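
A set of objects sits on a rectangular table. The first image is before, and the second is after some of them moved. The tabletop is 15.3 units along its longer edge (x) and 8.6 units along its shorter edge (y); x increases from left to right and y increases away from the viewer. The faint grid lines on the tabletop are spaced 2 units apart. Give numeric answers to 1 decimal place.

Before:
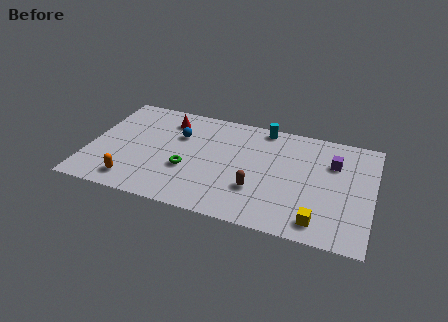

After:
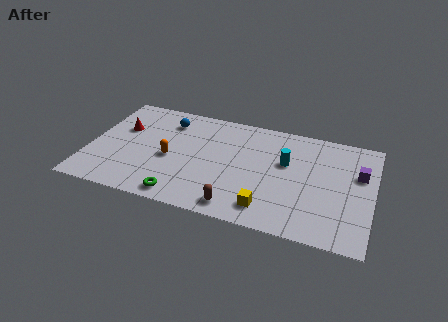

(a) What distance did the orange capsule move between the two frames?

3.0

The orange capsule moved from about (2.6, 1.4) to (4.4, 3.8), a distance of √(1.8² + 2.4²) ≈ 3.0.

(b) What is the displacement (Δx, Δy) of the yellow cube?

(-2.7, 0.2)

The yellow cube started near (12.6, 1.3) and ended near (9.9, 1.5).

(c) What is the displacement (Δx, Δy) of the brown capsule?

(-0.9, -1.6)

The brown capsule started near (9.2, 2.7) and ended near (8.3, 1.1).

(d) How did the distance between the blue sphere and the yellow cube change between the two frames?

-1.2

The distance was about 9.1 in the first image and 7.9 in the second, so they moved 1.2 units closer together.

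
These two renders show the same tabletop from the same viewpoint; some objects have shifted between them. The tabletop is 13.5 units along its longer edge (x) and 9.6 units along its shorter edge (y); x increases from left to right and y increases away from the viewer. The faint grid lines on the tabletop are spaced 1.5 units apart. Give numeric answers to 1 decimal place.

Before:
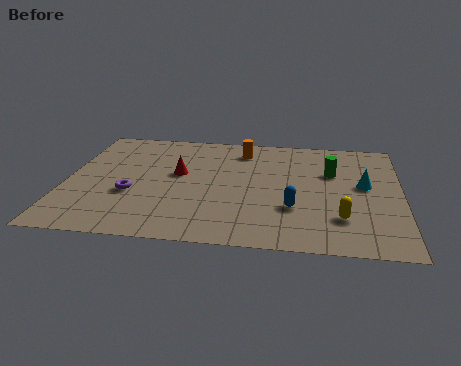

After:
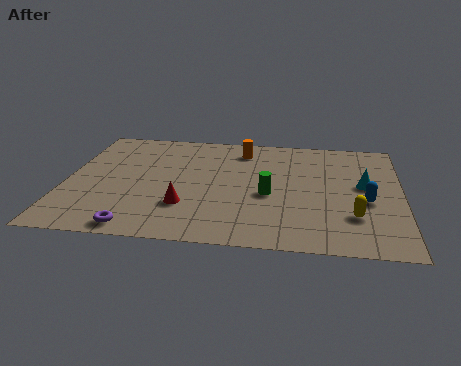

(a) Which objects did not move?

the orange cylinder and the cyan cone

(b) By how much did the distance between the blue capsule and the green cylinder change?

+0.4

The distance was about 3.5 in the first image and 3.9 in the second, so they moved 0.4 units further apart.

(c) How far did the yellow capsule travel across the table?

0.5

From (11.1, 2.5) to (11.6, 2.7), the yellow capsule covered √(0.5² + 0.2²) ≈ 0.5 units.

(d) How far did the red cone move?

2.7

The red cone was near (4.5, 5.5) before and (4.9, 2.8) after, so it travelled √(0.4² + 2.7²) ≈ 2.7 units.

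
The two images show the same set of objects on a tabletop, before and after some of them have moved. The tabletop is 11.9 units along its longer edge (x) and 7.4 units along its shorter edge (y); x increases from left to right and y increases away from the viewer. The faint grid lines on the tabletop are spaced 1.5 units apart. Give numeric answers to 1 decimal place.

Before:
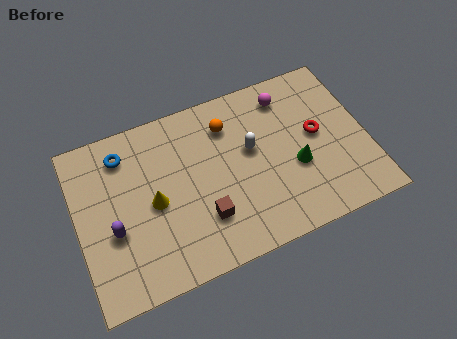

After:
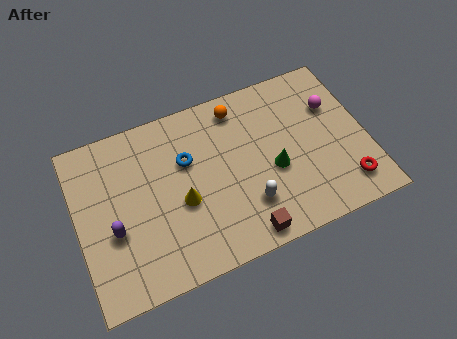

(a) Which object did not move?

the purple capsule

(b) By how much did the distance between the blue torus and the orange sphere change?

-1.6

They were about 4.3 units apart before and 2.7 after — 1.6 units closer together.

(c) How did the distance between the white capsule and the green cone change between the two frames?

-0.6

They were about 2.2 units apart before and 1.6 after — 0.6 units closer together.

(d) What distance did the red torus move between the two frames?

2.8

From (9.9, 4.0) to (10.8, 1.4), the red torus covered √(0.9² + 2.6²) ≈ 2.8 units.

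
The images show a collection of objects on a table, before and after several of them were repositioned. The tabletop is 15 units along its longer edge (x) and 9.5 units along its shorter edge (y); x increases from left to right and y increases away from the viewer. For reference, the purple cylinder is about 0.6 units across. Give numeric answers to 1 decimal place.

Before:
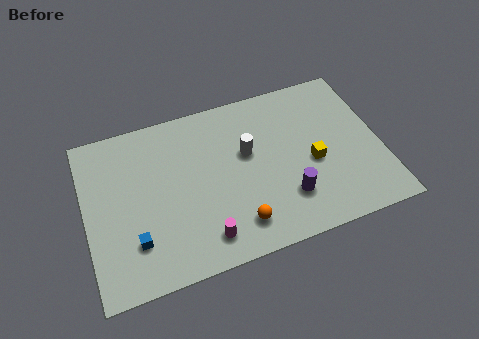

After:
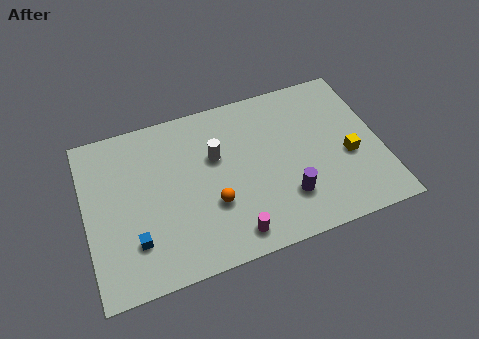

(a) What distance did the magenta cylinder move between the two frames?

1.4

The magenta cylinder was near (5.7, 1.6) before and (7.1, 1.3) after, so it travelled √(1.4² + 0.3²) ≈ 1.4 units.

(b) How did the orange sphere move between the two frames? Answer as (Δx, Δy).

(-1.1, 1.5)

The orange sphere started near (7.4, 1.8) and ended near (6.3, 3.3).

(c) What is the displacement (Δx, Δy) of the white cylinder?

(-1.6, 0.3)

The white cylinder started near (8.3, 5.7) and ended near (6.7, 6.0).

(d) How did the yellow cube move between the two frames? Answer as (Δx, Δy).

(1.8, -0.2)

From the two frames, the yellow cube sits at roughly (11.5, 4.1) before and (13.3, 3.9) after.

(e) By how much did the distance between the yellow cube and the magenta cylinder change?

+0.4

The distance was about 6.3 in the first image and 6.7 in the second, so they moved 0.4 units further apart.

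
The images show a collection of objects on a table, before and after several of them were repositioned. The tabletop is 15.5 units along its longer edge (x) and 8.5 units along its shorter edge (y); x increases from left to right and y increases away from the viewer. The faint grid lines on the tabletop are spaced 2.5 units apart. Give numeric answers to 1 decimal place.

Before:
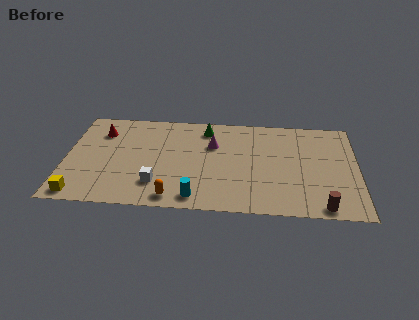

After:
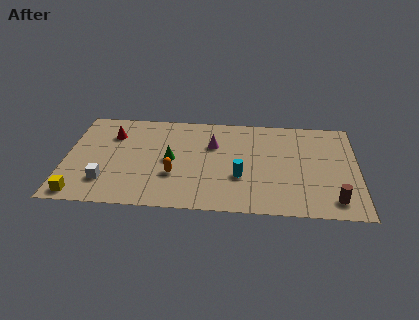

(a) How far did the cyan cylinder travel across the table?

3.0

From (7.0, 1.1) to (9.3, 3.0), the cyan cylinder covered √(2.3² + 1.9²) ≈ 3.0 units.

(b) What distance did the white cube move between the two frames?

2.7

From (4.9, 2.1) to (2.2, 2.1), the white cube covered √(2.7² + 0.0²) ≈ 2.7 units.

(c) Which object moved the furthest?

the green cone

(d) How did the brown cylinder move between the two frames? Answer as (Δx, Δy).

(0.6, 0.6)

From the two frames, the brown cylinder sits at roughly (13.6, 0.8) before and (14.2, 1.4) after.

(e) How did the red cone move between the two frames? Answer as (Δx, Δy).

(0.6, -0.2)

From the two frames, the red cone sits at roughly (1.8, 6.4) before and (2.4, 6.2) after.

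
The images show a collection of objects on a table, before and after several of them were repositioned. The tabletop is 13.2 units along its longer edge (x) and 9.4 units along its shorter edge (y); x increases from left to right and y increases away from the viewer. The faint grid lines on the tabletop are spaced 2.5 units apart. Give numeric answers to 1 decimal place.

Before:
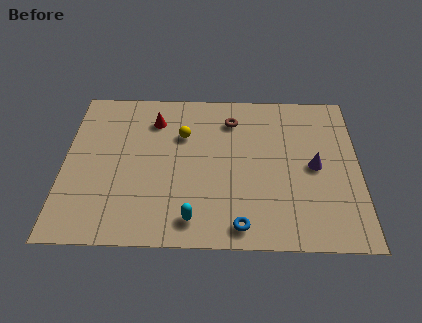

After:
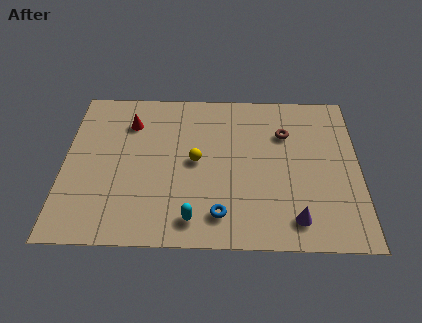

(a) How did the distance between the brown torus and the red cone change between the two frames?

+3.5

The distance was about 3.5 in the first image and 7.0 in the second, so they moved 3.5 units further apart.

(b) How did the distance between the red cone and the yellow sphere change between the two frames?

+2.2

Before: roughly 1.6 units apart; after: 3.8. That's 2.2 units further apart.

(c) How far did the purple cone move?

3.2

From (11.2, 4.6) to (10.3, 1.5), the purple cone covered √(0.9² + 3.1²) ≈ 3.2 units.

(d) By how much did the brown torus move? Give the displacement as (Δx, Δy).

(2.4, -0.8)

From the two frames, the brown torus sits at roughly (7.5, 7.4) before and (9.9, 6.6) after.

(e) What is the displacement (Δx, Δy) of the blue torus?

(-0.9, 0.6)

The blue torus was at about (7.9, 1.1) and moved to about (7.0, 1.7).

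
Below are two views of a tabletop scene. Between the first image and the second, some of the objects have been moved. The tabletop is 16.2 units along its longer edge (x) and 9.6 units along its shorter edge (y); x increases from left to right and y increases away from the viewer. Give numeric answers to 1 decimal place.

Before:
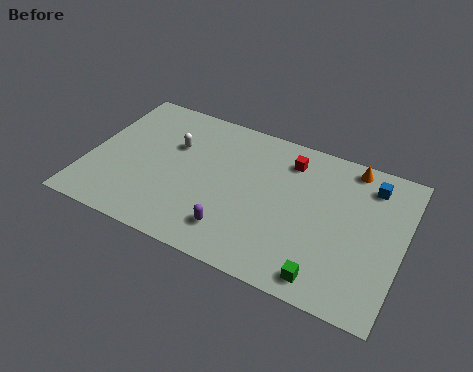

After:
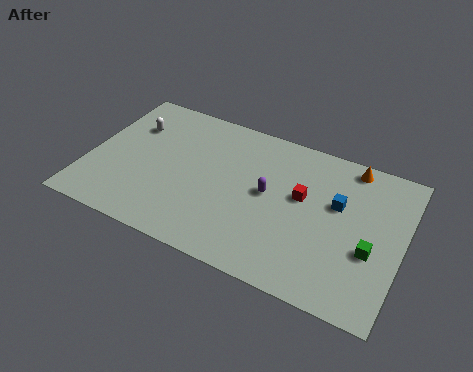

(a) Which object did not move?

the orange cone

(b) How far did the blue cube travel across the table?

2.4

The blue cube was near (14.3, 7.8) before and (12.8, 5.9) after, so it travelled √(1.5² + 1.9²) ≈ 2.4 units.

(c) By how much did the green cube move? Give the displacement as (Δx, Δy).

(2.0, 2.5)

The green cube started near (12.7, 1.2) and ended near (14.7, 3.7).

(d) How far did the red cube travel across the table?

2.3

From (10.1, 7.7) to (11.0, 5.6), the red cube covered √(0.9² + 2.1²) ≈ 2.3 units.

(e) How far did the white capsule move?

2.4

The white capsule was near (4.2, 6.3) before and (1.9, 6.8) after, so it travelled √(2.3² + 0.5²) ≈ 2.4 units.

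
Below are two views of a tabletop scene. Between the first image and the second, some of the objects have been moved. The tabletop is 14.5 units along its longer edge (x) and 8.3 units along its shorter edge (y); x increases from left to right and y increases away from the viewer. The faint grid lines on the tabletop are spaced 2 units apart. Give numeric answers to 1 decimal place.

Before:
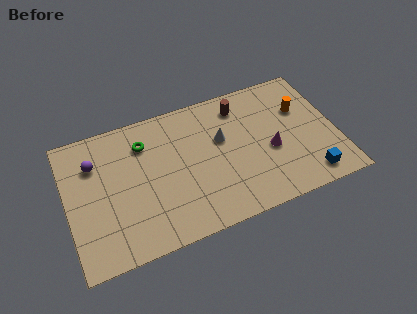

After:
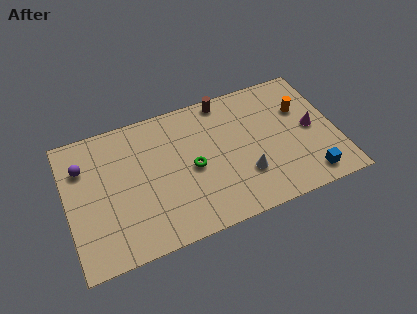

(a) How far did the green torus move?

3.4

The green torus was near (4.3, 6.3) before and (6.7, 3.9) after, so it travelled √(2.4² + 2.4²) ≈ 3.4 units.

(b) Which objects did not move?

the orange cylinder and the blue cube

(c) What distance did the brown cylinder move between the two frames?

1.1

From (9.6, 6.8) to (8.8, 7.5), the brown cylinder covered √(0.8² + 0.7²) ≈ 1.1 units.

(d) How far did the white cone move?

2.8

From (8.4, 5.1) to (9.4, 2.5), the white cone covered √(1.0² + 2.6²) ≈ 2.8 units.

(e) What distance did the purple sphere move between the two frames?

0.6

The purple sphere was near (1.6, 6.0) before and (1.0, 6.0) after, so it travelled √(0.6² + 0.0²) ≈ 0.6 units.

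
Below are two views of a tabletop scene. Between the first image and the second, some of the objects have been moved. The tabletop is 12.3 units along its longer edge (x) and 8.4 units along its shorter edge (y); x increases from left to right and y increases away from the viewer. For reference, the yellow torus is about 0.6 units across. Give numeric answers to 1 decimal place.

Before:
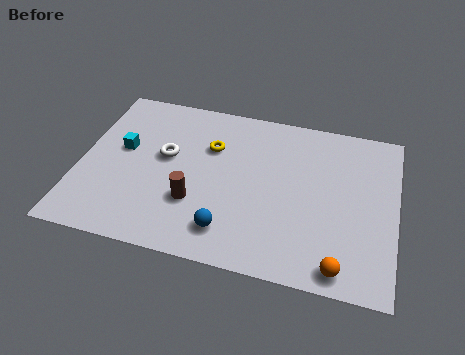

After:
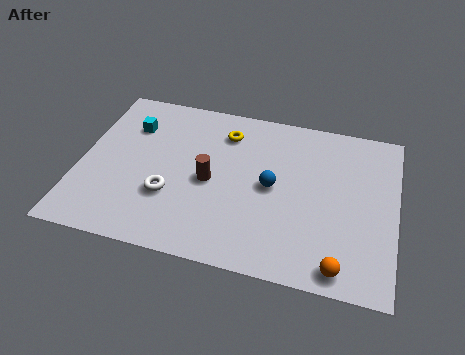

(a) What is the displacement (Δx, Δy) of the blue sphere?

(1.5, 2.6)

The blue sphere was at about (6.0, 1.6) and moved to about (7.5, 4.2).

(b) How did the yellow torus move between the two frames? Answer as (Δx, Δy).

(0.5, 0.9)

The yellow torus started near (5.0, 5.7) and ended near (5.5, 6.6).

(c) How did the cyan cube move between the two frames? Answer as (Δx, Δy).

(0.2, 1.3)

The cyan cube was at about (1.6, 4.8) and moved to about (1.8, 6.1).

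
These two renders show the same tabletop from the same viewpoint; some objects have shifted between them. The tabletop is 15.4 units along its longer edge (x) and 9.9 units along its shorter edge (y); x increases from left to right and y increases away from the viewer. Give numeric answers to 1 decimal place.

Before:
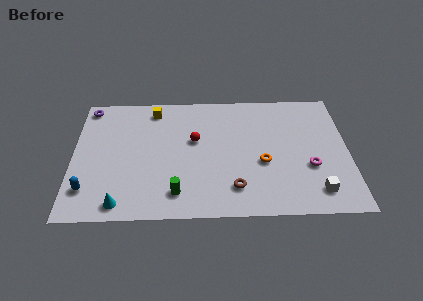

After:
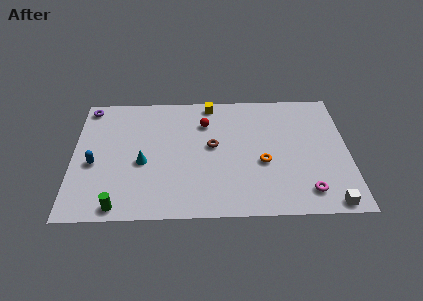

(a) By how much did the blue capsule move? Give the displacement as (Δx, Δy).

(0.3, 2.0)

The blue capsule started near (0.9, 2.2) and ended near (1.2, 4.2).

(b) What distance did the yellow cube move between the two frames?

3.2

From (4.5, 8.5) to (7.7, 8.9), the yellow cube covered √(3.2² + 0.4²) ≈ 3.2 units.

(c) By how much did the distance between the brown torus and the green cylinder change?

+3.7

The distance was about 3.2 in the first image and 6.9 in the second, so they moved 3.7 units further apart.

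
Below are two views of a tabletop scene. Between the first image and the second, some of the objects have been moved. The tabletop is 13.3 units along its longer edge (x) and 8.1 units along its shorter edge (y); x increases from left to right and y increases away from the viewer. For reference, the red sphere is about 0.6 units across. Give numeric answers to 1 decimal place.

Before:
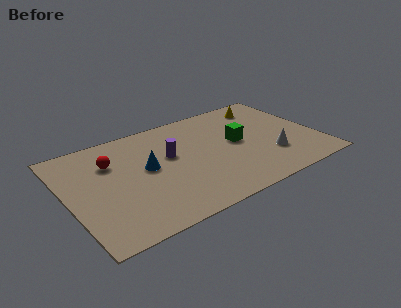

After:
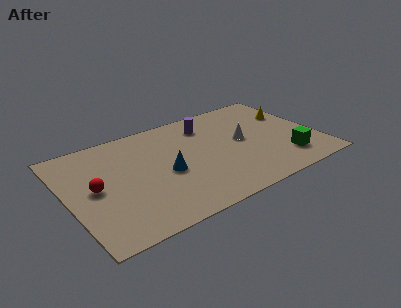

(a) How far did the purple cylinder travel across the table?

2.8

The purple cylinder moved from about (5.5, 4.8) to (7.8, 6.4), a distance of √(2.3² + 1.6²) ≈ 2.8.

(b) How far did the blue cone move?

1.2

From (4.2, 4.4) to (5.1, 3.6), the blue cone covered √(0.9² + 0.8²) ≈ 1.2 units.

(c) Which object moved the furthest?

the green cube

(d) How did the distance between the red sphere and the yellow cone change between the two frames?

+2.3

Before: roughly 8.7 units apart; after: 11.0. That's 2.3 units further apart.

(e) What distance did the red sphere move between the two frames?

1.9

The red sphere moved from about (2.5, 5.7) to (1.4, 4.1), a distance of √(1.1² + 1.6²) ≈ 1.9.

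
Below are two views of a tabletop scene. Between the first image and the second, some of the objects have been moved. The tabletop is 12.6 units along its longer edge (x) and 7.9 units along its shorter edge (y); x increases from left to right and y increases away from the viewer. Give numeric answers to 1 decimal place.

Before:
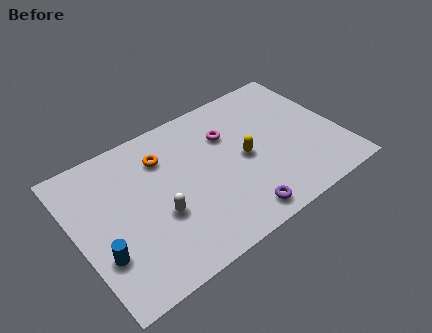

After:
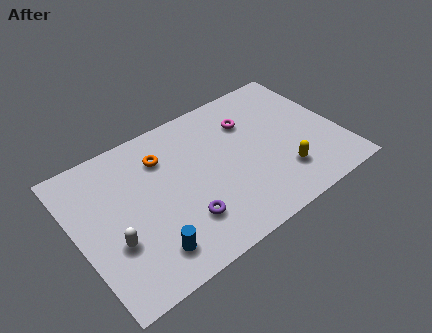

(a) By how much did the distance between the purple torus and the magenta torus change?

+0.8

The distance was about 4.5 in the first image and 5.3 in the second, so they moved 0.8 units further apart.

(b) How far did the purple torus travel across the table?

2.6

From (7.1, 1.0) to (4.7, 2.1), the purple torus covered √(2.4² + 1.1²) ≈ 2.6 units.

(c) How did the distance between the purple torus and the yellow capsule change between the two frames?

+1.9

Before: roughly 2.9 units apart; after: 4.8. That's 1.9 units further apart.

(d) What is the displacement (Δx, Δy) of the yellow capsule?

(1.5, -1.8)

From the two frames, the yellow capsule sits at roughly (8.0, 3.8) before and (9.5, 2.0) after.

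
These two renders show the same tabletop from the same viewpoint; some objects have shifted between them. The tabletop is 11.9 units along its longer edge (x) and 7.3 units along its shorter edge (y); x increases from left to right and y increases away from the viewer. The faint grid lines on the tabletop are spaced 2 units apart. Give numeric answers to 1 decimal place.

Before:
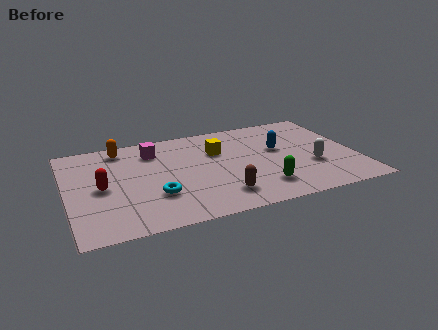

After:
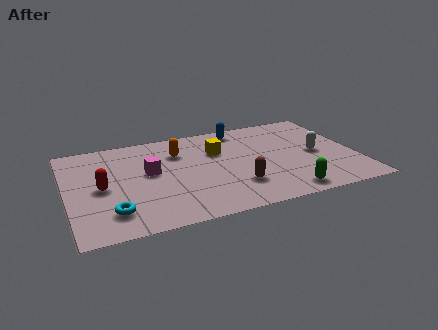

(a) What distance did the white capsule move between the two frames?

0.9

The white capsule moved from about (10.0, 2.6) to (10.3, 3.5), a distance of √(0.3² + 0.9²) ≈ 0.9.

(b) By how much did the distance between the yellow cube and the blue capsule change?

-0.7

Before: roughly 2.6 units apart; after: 1.9. That's 0.7 units closer together.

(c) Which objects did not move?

the red capsule and the yellow cube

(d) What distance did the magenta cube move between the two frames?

1.6

From (3.7, 5.7) to (3.4, 4.1), the magenta cube covered √(0.3² + 1.6²) ≈ 1.6 units.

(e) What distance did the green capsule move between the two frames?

1.1

The green capsule was near (7.8, 1.6) before and (8.7, 0.9) after, so it travelled √(0.9² + 0.7²) ≈ 1.1 units.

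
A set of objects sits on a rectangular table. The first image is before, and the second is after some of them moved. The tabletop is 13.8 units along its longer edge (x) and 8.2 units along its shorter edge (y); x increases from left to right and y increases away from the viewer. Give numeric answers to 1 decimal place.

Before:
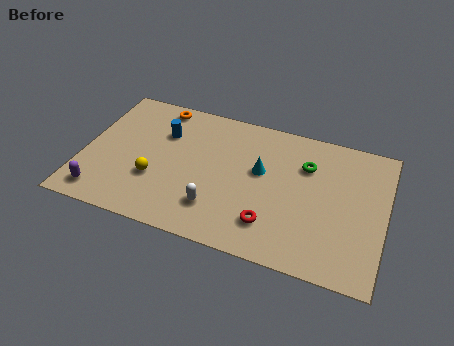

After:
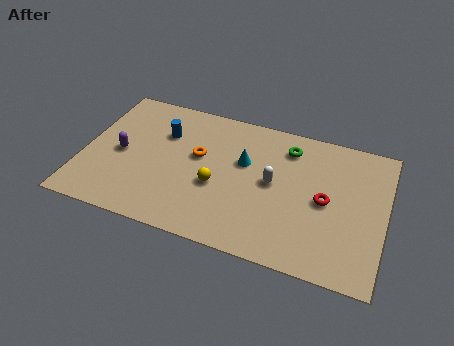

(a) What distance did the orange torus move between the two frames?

3.3

The orange torus moved from about (3.1, 7.3) to (5.2, 4.8), a distance of √(2.1² + 2.5²) ≈ 3.3.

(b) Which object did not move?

the blue cylinder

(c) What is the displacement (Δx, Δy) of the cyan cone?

(-0.8, 0.3)

From the two frames, the cyan cone sits at roughly (8.1, 4.8) before and (7.3, 5.1) after.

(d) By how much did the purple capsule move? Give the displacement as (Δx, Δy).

(0.6, 2.7)

The purple capsule started near (1.1, 1.2) and ended near (1.7, 3.9).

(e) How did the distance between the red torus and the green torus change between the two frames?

-0.9

The distance was about 4.1 in the first image and 3.2 in the second, so they moved 0.9 units closer together.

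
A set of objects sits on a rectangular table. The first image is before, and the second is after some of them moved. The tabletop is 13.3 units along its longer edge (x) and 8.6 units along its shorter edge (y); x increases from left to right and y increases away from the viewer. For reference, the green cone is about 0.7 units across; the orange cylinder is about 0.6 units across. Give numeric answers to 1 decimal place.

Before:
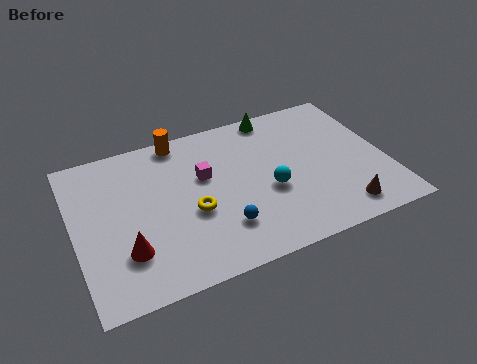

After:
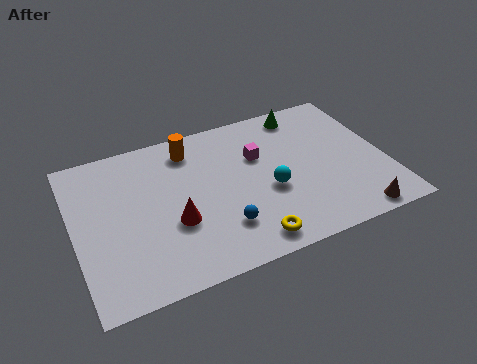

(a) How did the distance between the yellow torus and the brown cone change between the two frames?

-2.0

They were about 6.5 units apart before and 4.5 after — 2.0 units closer together.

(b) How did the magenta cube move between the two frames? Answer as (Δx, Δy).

(2.4, 0.3)

The magenta cube started near (5.6, 5.3) and ended near (8.0, 5.6).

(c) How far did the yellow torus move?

3.2

The yellow torus moved from about (4.9, 3.5) to (7.0, 1.1), a distance of √(2.1² + 2.4²) ≈ 3.2.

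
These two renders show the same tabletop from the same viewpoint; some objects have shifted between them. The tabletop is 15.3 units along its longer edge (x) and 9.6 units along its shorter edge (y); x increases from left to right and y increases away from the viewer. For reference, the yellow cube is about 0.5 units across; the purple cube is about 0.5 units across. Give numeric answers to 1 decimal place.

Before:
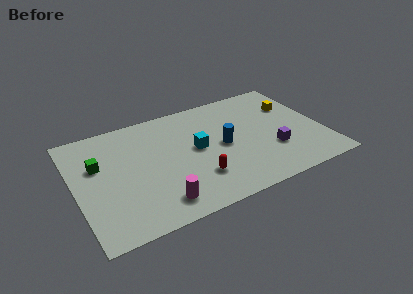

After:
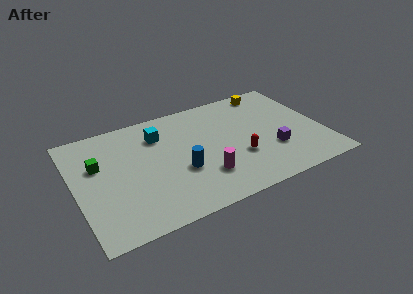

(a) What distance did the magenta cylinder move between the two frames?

3.1

The magenta cylinder moved from about (4.7, 1.6) to (7.6, 2.6), a distance of √(2.9² + 1.0²) ≈ 3.1.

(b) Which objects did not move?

the purple cube and the green cube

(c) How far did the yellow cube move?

2.2

From (13.8, 6.6) to (12.6, 8.5), the yellow cube covered √(1.2² + 1.9²) ≈ 2.2 units.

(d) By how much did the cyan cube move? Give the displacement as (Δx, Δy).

(-2.1, 2.1)

The cyan cube started near (7.5, 5.1) and ended near (5.4, 7.2).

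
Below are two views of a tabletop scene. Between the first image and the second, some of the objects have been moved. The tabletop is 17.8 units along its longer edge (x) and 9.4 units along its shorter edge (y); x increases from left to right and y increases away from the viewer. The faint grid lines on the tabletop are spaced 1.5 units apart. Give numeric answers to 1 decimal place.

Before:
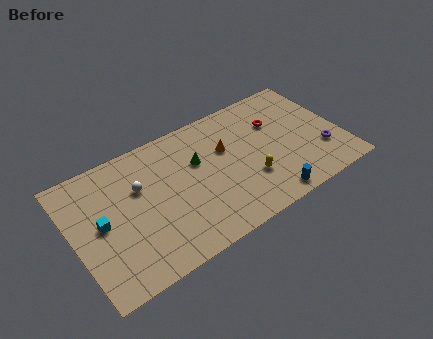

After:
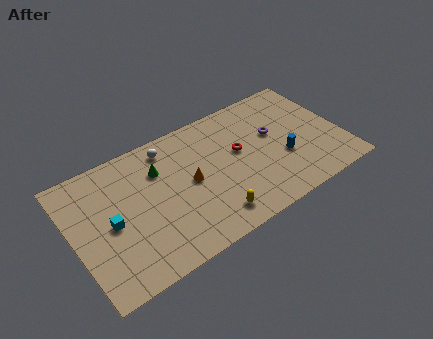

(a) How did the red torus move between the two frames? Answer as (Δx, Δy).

(-2.7, -1.0)

The red torus started near (13.8, 6.4) and ended near (11.1, 5.4).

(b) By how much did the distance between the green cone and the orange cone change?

+0.7

The distance was about 1.9 in the first image and 2.6 in the second, so they moved 0.7 units further apart.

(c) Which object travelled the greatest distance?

the purple torus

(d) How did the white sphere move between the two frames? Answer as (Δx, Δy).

(2.2, 1.9)

The white sphere started near (4.5, 6.1) and ended near (6.7, 8.0).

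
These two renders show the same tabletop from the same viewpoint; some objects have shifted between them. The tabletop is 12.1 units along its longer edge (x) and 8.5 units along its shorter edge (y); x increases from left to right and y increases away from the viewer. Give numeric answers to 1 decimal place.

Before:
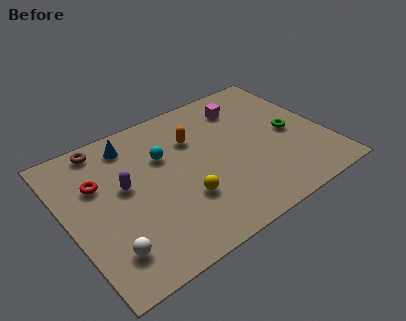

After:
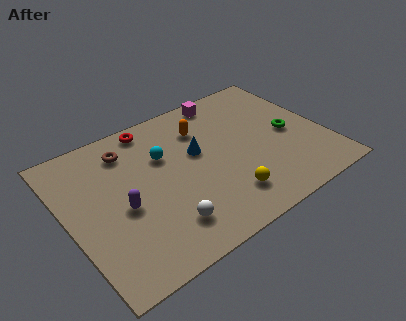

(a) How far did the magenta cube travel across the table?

1.1

The magenta cube moved from about (8.8, 6.7) to (8.1, 7.6), a distance of √(0.7² + 0.9²) ≈ 1.1.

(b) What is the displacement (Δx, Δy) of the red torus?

(2.9, 2.0)

The red torus started near (1.6, 5.6) and ended near (4.5, 7.6).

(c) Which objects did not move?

the green torus and the cyan sphere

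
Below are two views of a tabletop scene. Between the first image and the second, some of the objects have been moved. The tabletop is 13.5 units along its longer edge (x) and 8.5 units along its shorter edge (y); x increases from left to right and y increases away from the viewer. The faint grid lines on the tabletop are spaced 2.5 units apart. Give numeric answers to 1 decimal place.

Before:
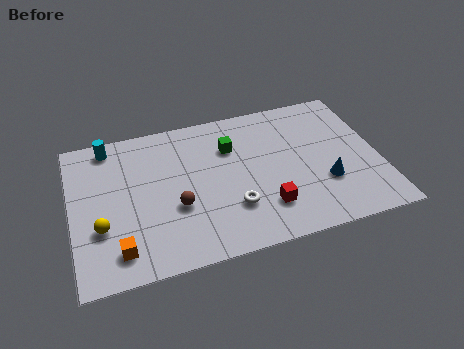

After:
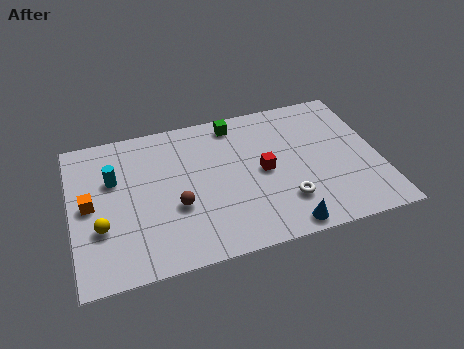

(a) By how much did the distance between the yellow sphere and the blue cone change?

-1.7

Before: roughly 9.8 units apart; after: 8.1. That's 1.7 units closer together.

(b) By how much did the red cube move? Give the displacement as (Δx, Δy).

(0.1, 2.1)

From the two frames, the red cube sits at roughly (8.3, 2.1) before and (8.4, 4.2) after.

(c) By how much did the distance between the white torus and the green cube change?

+2.0

The distance was about 3.5 in the first image and 5.5 in the second, so they moved 2.0 units further apart.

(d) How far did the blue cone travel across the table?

2.8

From (11.0, 2.8) to (9.0, 0.8), the blue cone covered √(2.0² + 2.0²) ≈ 2.8 units.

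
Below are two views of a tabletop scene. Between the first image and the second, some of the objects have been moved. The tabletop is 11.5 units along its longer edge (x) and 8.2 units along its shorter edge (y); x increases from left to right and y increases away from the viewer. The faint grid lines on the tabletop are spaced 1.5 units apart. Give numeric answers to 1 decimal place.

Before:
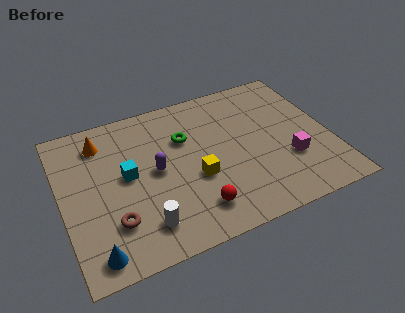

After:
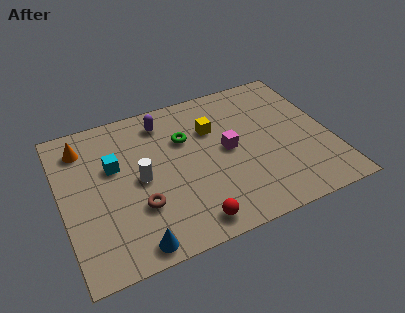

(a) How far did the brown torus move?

1.2

The brown torus moved from about (2.0, 2.2) to (3.1, 2.6), a distance of √(1.1² + 0.4²) ≈ 1.2.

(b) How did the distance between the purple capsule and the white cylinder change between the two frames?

+0.4

The distance was about 2.7 in the first image and 3.1 in the second, so they moved 0.4 units further apart.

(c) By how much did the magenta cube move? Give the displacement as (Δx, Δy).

(-2.5, 1.5)

From the two frames, the magenta cube sits at roughly (9.6, 2.7) before and (7.1, 4.2) after.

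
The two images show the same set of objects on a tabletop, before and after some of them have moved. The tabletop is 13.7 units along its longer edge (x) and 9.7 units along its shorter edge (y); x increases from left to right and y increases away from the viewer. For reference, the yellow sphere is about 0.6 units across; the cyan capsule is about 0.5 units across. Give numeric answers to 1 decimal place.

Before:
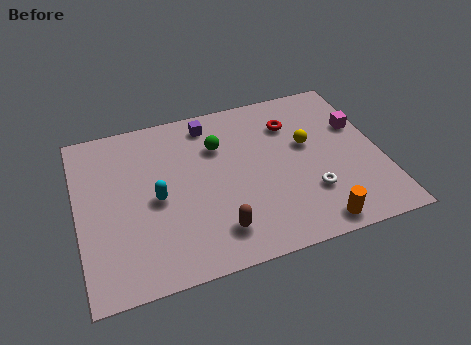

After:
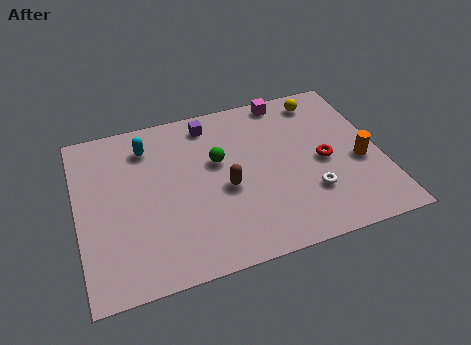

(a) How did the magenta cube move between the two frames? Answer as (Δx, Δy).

(-3.1, 2.6)

The magenta cube was at about (12.9, 6.2) and moved to about (9.8, 8.8).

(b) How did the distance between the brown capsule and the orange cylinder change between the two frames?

+1.7

They were about 4.4 units apart before and 6.1 after — 1.7 units further apart.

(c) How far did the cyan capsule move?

3.2

The cyan capsule moved from about (3.5, 4.5) to (3.3, 7.7), a distance of √(0.2² + 3.2²) ≈ 3.2.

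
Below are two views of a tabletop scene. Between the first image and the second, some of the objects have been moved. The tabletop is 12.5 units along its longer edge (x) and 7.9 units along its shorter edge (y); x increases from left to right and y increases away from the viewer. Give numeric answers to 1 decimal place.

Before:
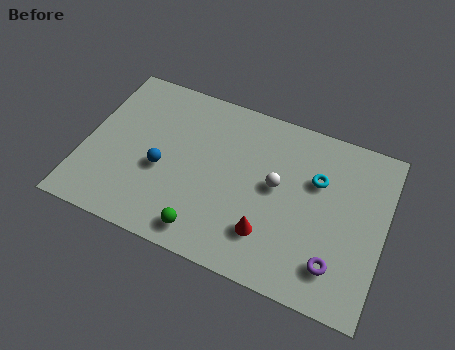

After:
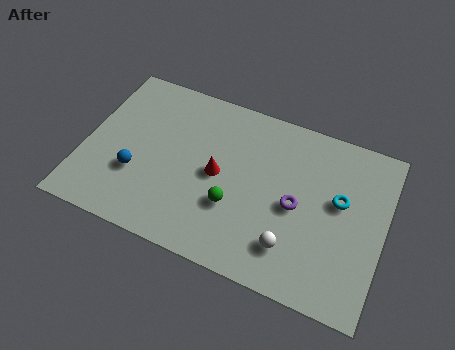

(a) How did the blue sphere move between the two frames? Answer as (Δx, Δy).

(-1.0, -0.6)

The blue sphere started near (3.3, 3.3) and ended near (2.3, 2.7).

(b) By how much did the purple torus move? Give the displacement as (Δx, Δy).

(-1.8, 2.0)

The purple torus started near (10.7, 1.7) and ended near (8.9, 3.7).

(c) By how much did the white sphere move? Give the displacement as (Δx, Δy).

(0.9, -2.5)

The white sphere was at about (8.0, 4.3) and moved to about (8.9, 1.8).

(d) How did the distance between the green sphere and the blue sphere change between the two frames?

+1.1

Before: roughly 3.0 units apart; after: 4.1. That's 1.1 units further apart.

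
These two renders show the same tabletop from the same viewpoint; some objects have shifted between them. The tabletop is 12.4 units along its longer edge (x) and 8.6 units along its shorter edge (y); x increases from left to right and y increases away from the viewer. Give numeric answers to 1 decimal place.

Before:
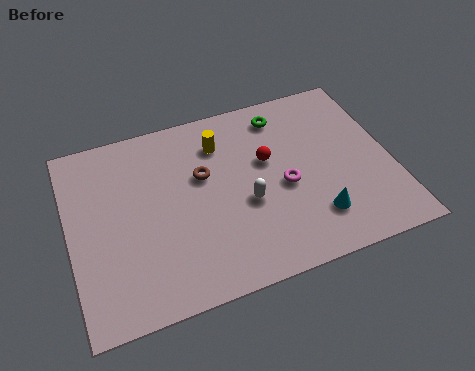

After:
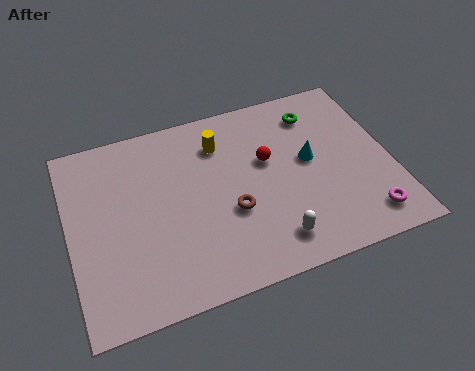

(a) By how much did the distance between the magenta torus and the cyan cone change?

+1.7

Before: roughly 2.1 units apart; after: 3.8. That's 1.7 units further apart.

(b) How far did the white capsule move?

2.2

The white capsule moved from about (6.7, 3.5) to (7.5, 1.5), a distance of √(0.8² + 2.0²) ≈ 2.2.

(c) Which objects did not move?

the yellow cylinder and the red sphere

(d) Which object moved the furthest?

the magenta torus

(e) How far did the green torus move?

1.3

The green torus was near (8.5, 7.2) before and (9.8, 6.9) after, so it travelled √(1.3² + 0.3²) ≈ 1.3 units.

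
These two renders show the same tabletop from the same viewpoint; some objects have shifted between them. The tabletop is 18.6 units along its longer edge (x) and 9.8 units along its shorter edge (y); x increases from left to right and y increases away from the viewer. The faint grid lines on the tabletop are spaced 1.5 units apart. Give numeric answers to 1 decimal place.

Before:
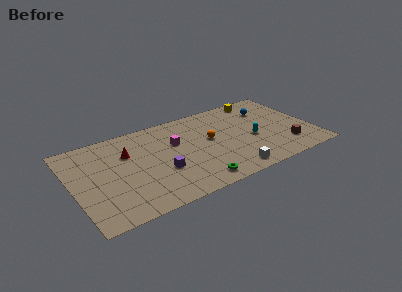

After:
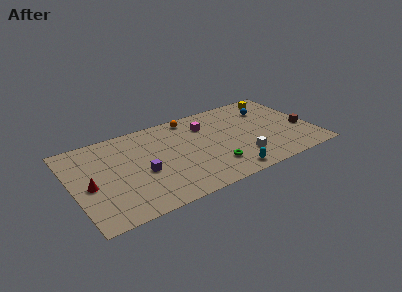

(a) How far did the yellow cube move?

1.4

From (15.2, 8.7) to (16.6, 8.4), the yellow cube covered √(1.4² + 0.3²) ≈ 1.4 units.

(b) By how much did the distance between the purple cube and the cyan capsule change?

-0.4

The distance was about 7.3 in the first image and 6.9 in the second, so they moved 0.4 units closer together.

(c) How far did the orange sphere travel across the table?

3.4

The orange sphere moved from about (10.7, 5.5) to (9.6, 8.7), a distance of √(1.1² + 3.2²) ≈ 3.4.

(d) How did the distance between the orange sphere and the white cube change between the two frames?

+2.6

They were about 4.4 units apart before and 7.0 after — 2.6 units further apart.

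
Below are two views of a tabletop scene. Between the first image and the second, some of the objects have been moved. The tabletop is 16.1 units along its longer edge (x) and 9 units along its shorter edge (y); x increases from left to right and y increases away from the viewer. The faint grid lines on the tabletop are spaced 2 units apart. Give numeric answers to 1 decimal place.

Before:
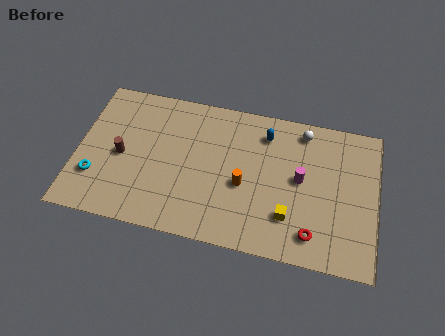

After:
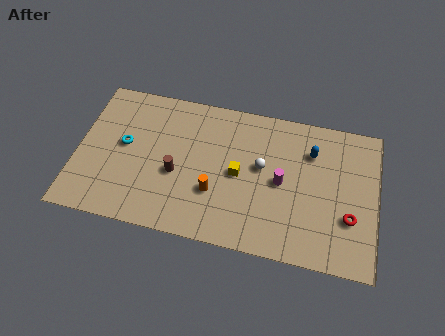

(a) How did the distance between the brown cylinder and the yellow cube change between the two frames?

-5.9

The distance was about 9.3 in the first image and 3.4 in the second, so they moved 5.9 units closer together.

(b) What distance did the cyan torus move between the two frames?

2.7

From (1.1, 2.6) to (2.5, 4.9), the cyan torus covered √(1.4² + 2.3²) ≈ 2.7 units.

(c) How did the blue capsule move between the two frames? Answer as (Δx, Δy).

(2.5, -0.6)

From the two frames, the blue capsule sits at roughly (10.0, 7.2) before and (12.5, 6.6) after.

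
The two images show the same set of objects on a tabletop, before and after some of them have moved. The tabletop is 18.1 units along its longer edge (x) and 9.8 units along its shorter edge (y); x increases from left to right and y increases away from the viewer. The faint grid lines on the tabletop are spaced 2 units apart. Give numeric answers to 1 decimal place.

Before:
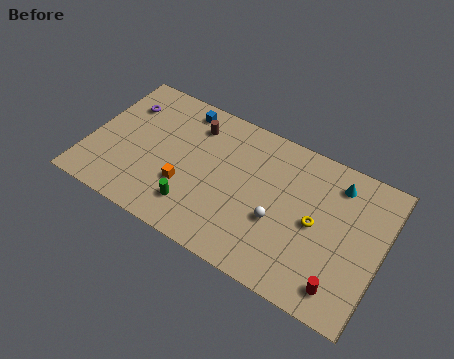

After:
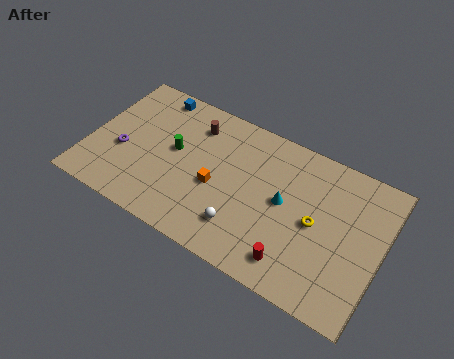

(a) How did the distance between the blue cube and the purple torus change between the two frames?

+1.2

The distance was about 3.7 in the first image and 4.9 in the second, so they moved 1.2 units further apart.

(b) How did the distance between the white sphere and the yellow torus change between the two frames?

+2.5

Before: roughly 2.4 units apart; after: 4.9. That's 2.5 units further apart.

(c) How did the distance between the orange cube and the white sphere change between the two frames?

-3.0

Before: roughly 5.7 units apart; after: 2.7. That's 3.0 units closer together.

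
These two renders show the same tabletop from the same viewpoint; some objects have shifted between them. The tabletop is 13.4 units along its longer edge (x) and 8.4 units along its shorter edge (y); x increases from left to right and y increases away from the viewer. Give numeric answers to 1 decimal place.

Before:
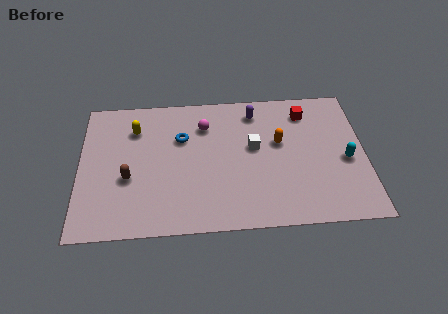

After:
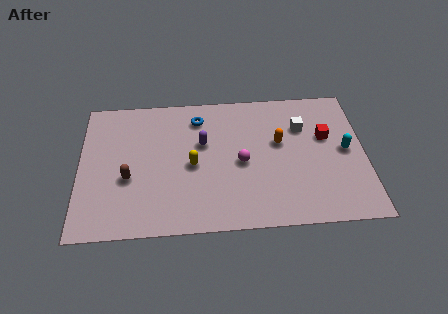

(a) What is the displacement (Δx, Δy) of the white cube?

(2.3, 1.1)

The white cube was at about (8.2, 4.8) and moved to about (10.5, 5.9).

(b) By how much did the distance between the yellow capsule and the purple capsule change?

-4.3

They were about 5.7 units apart before and 1.4 after — 4.3 units closer together.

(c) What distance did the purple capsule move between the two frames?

3.1

The purple capsule was near (8.3, 7.0) before and (5.8, 5.2) after, so it travelled √(2.5² + 1.8²) ≈ 3.1 units.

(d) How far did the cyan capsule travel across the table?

0.6

From (12.5, 3.7) to (12.5, 4.3), the cyan capsule covered √(0.0² + 0.6²) ≈ 0.6 units.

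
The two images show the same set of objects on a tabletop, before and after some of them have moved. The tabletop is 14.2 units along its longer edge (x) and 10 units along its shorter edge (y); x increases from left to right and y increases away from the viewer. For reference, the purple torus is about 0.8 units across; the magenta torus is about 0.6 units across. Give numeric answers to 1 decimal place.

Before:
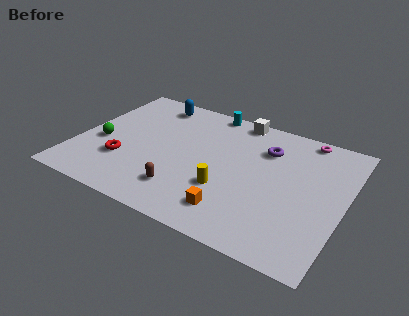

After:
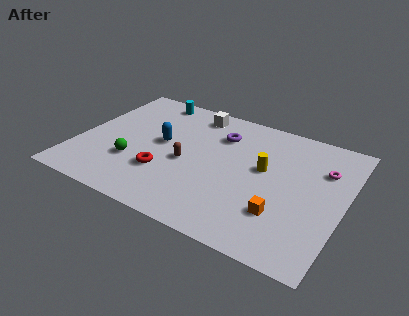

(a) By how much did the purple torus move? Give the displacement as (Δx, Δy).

(-2.5, 0.1)

The purple torus started near (9.8, 7.3) and ended near (7.3, 7.4).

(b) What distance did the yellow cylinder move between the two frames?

2.9

The yellow cylinder was near (8.2, 3.3) before and (9.9, 5.7) after, so it travelled √(1.7² + 2.4²) ≈ 2.9 units.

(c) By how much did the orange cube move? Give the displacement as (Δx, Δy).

(2.4, 0.9)

The orange cube was at about (8.8, 1.9) and moved to about (11.2, 2.8).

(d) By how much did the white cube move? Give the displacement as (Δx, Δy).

(-2.3, -0.5)

From the two frames, the white cube sits at roughly (8.0, 9.1) before and (5.7, 8.6) after.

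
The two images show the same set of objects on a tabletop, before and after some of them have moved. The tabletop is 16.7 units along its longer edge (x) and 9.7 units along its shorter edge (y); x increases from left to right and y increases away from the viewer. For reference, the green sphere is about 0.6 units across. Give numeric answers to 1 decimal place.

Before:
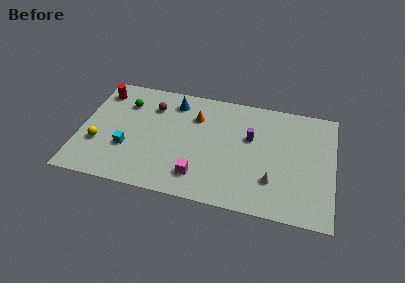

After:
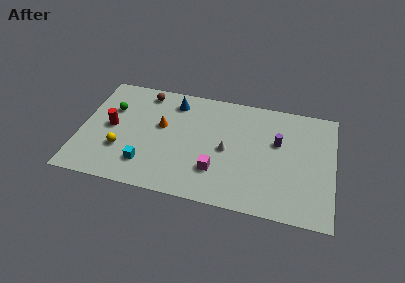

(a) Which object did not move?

the blue cone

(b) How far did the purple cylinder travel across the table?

1.8

The purple cylinder was near (11.2, 6.0) before and (13.0, 6.0) after, so it travelled √(1.8² + 0.0²) ≈ 1.8 units.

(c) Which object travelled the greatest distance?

the white cone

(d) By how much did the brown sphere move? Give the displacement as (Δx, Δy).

(-0.6, 1.1)

The brown sphere was at about (4.6, 7.3) and moved to about (4.0, 8.4).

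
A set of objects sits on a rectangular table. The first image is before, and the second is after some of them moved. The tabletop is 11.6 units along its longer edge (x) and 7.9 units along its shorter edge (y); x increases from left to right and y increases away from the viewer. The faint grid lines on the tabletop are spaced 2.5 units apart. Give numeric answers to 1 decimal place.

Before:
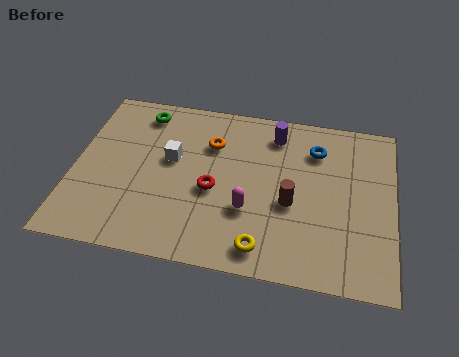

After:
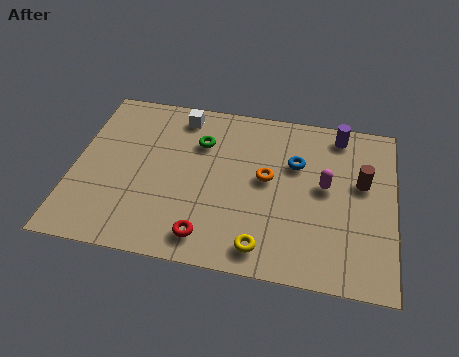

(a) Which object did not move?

the yellow torus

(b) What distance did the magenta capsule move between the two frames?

3.1

The magenta capsule was near (6.4, 2.7) before and (9.1, 4.3) after, so it travelled √(2.7² + 1.6²) ≈ 3.1 units.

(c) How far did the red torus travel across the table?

2.2

From (5.1, 3.4) to (5.0, 1.2), the red torus covered √(0.1² + 2.2²) ≈ 2.2 units.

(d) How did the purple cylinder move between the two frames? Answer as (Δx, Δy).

(2.3, 0.4)

The purple cylinder was at about (7.2, 6.5) and moved to about (9.5, 6.9).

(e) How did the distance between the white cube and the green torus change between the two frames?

-1.0

The distance was about 2.4 in the first image and 1.4 in the second, so they moved 1.0 units closer together.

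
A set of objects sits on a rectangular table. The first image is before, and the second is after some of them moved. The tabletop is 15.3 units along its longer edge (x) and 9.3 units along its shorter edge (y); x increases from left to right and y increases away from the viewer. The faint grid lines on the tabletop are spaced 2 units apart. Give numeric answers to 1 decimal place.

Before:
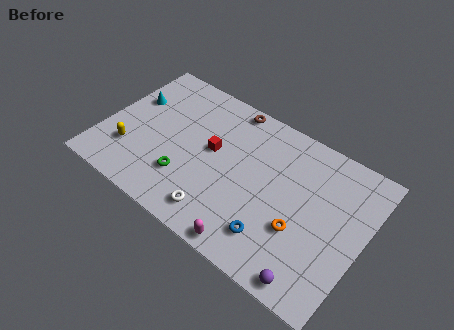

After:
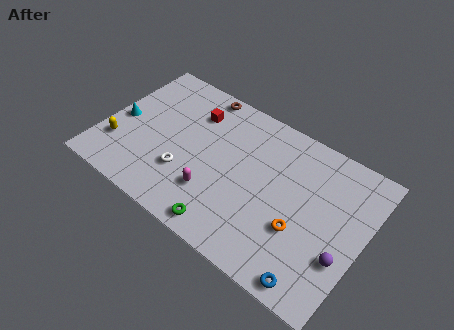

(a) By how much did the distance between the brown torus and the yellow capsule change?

-0.7

They were about 7.7 units apart before and 7.0 after — 0.7 units closer together.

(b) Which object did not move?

the orange torus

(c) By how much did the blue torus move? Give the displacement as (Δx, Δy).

(2.6, -1.1)

The blue torus started near (10.6, 2.0) and ended near (13.2, 0.9).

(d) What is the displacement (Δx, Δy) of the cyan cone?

(-0.3, -1.7)

From the two frames, the cyan cone sits at roughly (1.2, 6.0) before and (0.9, 4.3) after.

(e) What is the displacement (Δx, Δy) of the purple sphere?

(1.3, 2.2)

The purple sphere started near (13.1, 0.9) and ended near (14.4, 3.1).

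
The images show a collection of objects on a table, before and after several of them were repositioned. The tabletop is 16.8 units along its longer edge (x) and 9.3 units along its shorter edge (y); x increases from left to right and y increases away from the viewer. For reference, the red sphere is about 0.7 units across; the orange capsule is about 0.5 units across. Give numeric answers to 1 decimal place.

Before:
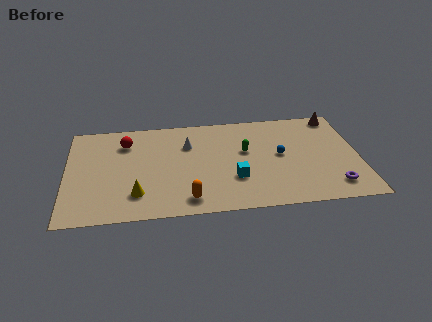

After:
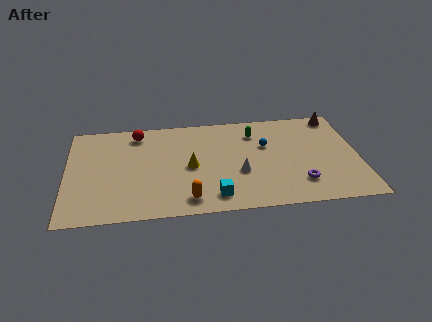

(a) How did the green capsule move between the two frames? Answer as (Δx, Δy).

(0.6, 1.7)

The green capsule was at about (10.3, 5.5) and moved to about (10.9, 7.2).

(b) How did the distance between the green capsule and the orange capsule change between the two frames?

+1.7

Before: roughly 5.3 units apart; after: 7.0. That's 1.7 units further apart.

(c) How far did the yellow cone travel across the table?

3.8

The yellow cone moved from about (4.0, 2.2) to (7.1, 4.4), a distance of √(3.1² + 2.2²) ≈ 3.8.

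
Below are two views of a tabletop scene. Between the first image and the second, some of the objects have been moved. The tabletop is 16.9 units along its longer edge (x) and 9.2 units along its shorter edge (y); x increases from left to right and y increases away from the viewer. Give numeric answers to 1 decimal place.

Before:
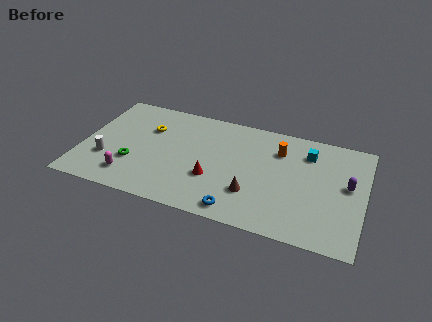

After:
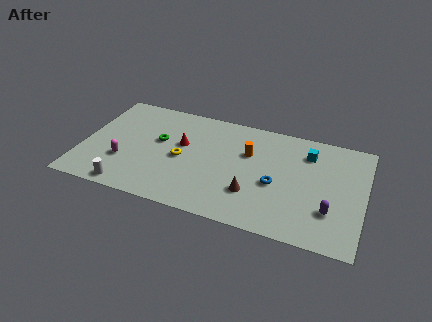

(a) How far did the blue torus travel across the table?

3.4

The blue torus moved from about (9.7, 1.1) to (11.7, 3.9), a distance of √(2.0² + 2.8²) ≈ 3.4.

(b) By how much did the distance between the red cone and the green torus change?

-3.4

The distance was about 4.8 in the first image and 1.4 in the second, so they moved 3.4 units closer together.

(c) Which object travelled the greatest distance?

the blue torus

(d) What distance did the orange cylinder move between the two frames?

2.0

The orange cylinder was near (11.7, 6.8) before and (9.9, 6.0) after, so it travelled √(1.8² + 0.8²) ≈ 2.0 units.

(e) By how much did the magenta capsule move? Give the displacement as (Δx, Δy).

(-0.5, 1.2)

The magenta capsule started near (3.1, 1.8) and ended near (2.6, 3.0).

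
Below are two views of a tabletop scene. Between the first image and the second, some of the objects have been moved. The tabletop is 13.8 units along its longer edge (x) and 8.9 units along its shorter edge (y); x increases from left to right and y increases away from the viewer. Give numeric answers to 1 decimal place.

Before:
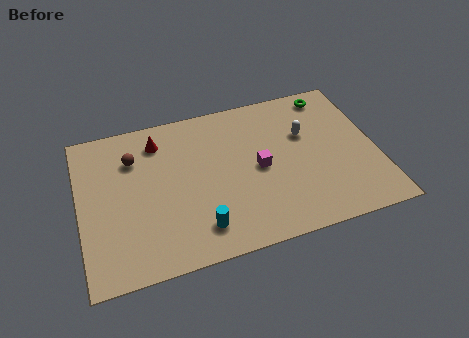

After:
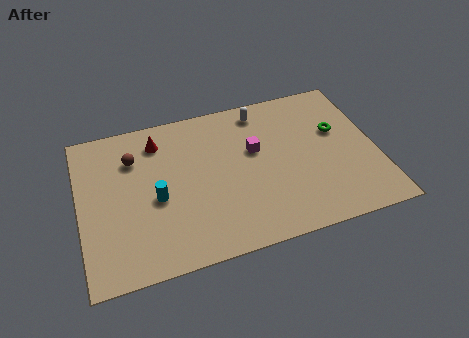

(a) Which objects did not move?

the red cone and the brown sphere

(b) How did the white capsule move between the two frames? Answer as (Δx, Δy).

(-1.9, 2.0)

From the two frames, the white capsule sits at roughly (10.6, 5.7) before and (8.7, 7.7) after.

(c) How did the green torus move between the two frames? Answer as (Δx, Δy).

(0.1, -2.3)

The green torus started near (12.0, 7.8) and ended near (12.1, 5.5).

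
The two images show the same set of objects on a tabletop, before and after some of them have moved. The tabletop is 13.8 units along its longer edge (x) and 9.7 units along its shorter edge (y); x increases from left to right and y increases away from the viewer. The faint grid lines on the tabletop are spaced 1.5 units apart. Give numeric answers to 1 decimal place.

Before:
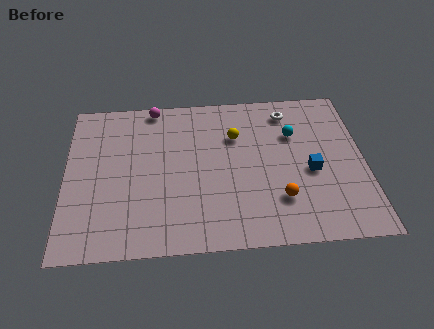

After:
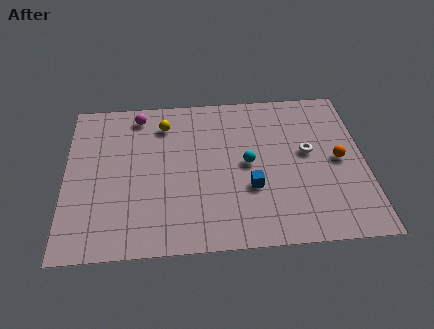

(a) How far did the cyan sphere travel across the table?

2.8

From (10.6, 6.6) to (8.4, 4.9), the cyan sphere covered √(2.2² + 1.7²) ≈ 2.8 units.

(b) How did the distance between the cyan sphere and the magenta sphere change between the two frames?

-0.8

The distance was about 6.9 in the first image and 6.1 in the second, so they moved 0.8 units closer together.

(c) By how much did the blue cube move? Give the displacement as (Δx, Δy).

(-2.8, -0.8)

From the two frames, the blue cube sits at roughly (11.3, 4.2) before and (8.5, 3.4) after.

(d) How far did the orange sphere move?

3.6

The orange sphere moved from about (9.8, 2.6) to (12.6, 4.8), a distance of √(2.8² + 2.2²) ≈ 3.6.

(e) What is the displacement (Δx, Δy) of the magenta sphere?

(-0.7, -0.5)

The magenta sphere started near (4.1, 8.9) and ended near (3.4, 8.4).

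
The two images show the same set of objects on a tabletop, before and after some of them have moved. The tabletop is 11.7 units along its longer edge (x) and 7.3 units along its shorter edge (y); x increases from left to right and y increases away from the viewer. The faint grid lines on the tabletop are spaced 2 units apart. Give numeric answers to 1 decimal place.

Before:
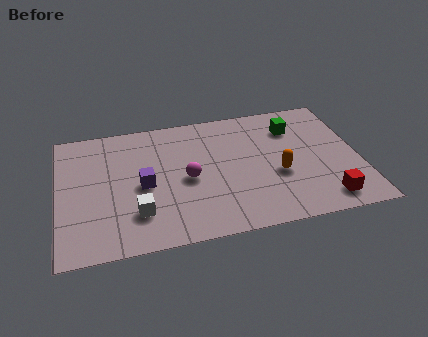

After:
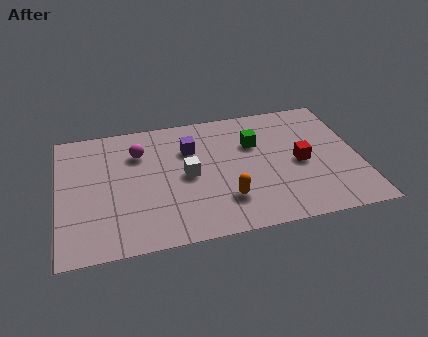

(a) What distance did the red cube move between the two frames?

2.4

From (10.2, 1.1) to (9.4, 3.4), the red cube covered √(0.8² + 2.3²) ≈ 2.4 units.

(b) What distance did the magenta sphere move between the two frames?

2.6

The magenta sphere moved from about (5.0, 3.4) to (3.2, 5.3), a distance of √(1.8² + 1.9²) ≈ 2.6.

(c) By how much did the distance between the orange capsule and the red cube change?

+0.9

The distance was about 2.5 in the first image and 3.4 in the second, so they moved 0.9 units further apart.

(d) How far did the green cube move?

1.7

From (9.3, 5.5) to (7.7, 4.9), the green cube covered √(1.6² + 0.6²) ≈ 1.7 units.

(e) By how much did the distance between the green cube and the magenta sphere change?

-0.3

They were about 4.8 units apart before and 4.5 after — 0.3 units closer together.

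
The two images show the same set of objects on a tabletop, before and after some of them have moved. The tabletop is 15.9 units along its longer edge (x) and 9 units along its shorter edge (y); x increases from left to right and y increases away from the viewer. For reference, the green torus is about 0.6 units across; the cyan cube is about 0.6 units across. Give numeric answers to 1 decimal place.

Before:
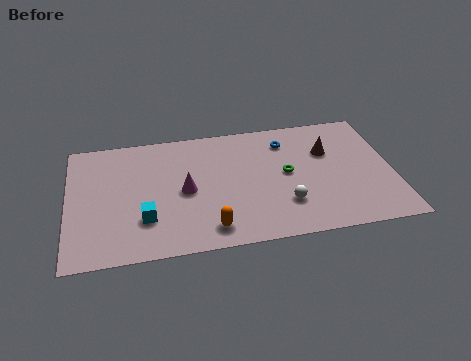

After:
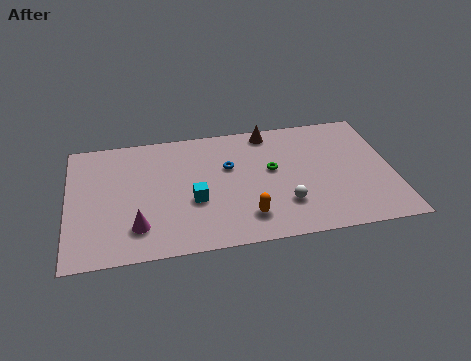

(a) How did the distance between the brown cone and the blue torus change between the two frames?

+0.8

Before: roughly 2.3 units apart; after: 3.1. That's 0.8 units further apart.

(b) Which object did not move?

the white sphere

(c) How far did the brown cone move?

3.4

The brown cone moved from about (12.8, 6.0) to (10.0, 8.0), a distance of √(2.8² + 2.0²) ≈ 3.4.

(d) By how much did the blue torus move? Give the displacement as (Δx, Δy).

(-2.9, -1.4)

From the two frames, the blue torus sits at roughly (10.8, 7.1) before and (7.9, 5.7) after.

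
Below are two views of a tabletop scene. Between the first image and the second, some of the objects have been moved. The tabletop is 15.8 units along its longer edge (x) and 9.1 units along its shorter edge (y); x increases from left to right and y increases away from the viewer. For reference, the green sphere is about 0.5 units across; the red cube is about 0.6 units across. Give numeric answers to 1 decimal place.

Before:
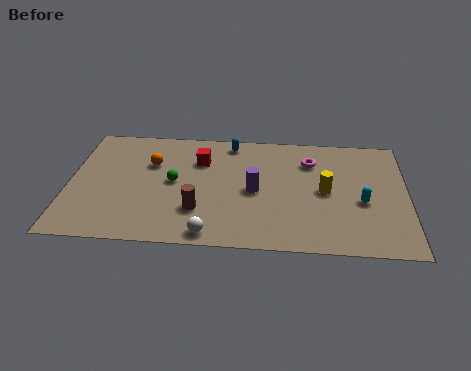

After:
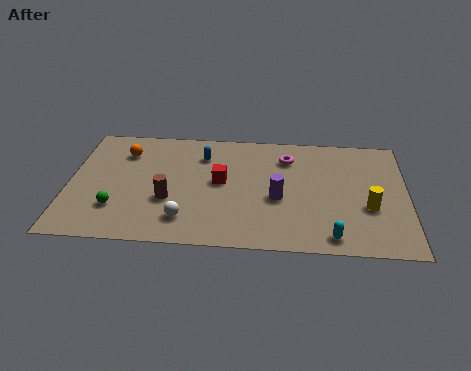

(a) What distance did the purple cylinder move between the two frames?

1.2

The purple cylinder was near (8.7, 4.3) before and (9.8, 3.8) after, so it travelled √(1.1² + 0.5²) ≈ 1.2 units.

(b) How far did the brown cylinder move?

1.6

From (6.1, 2.6) to (4.7, 3.3), the brown cylinder covered √(1.4² + 0.7²) ≈ 1.6 units.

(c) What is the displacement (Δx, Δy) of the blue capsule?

(-1.3, -1.1)

From the two frames, the blue capsule sits at roughly (7.5, 8.0) before and (6.2, 6.9) after.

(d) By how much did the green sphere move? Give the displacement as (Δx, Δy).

(-2.6, -2.2)

The green sphere was at about (4.9, 4.7) and moved to about (2.3, 2.5).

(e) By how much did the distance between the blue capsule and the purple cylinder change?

+0.9

Before: roughly 3.9 units apart; after: 4.8. That's 0.9 units further apart.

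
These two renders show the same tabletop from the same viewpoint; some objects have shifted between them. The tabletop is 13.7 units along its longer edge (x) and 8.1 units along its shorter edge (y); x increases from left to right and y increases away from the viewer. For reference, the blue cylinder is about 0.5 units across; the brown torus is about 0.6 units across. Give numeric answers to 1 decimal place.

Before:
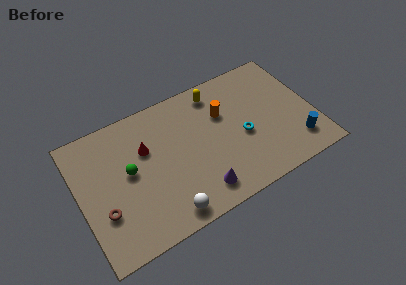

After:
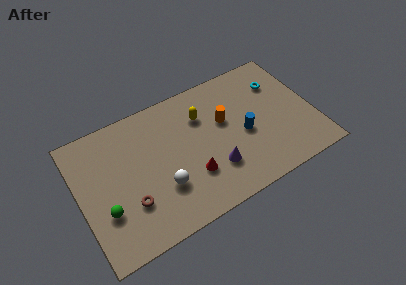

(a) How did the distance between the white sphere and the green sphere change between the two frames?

-0.5

They were about 3.8 units apart before and 3.3 after — 0.5 units closer together.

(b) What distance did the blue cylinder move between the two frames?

3.4

From (12.4, 1.7) to (9.6, 3.6), the blue cylinder covered √(2.8² + 1.9²) ≈ 3.4 units.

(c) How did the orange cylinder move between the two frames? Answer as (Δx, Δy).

(0.0, -0.5)

From the two frames, the orange cylinder sits at roughly (8.6, 5.4) before and (8.6, 4.9) after.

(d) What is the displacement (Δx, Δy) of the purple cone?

(1.0, 0.9)

The purple cone started near (6.6, 1.4) and ended near (7.6, 2.3).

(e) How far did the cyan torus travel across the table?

3.5

From (9.5, 3.5) to (12.0, 5.9), the cyan torus covered √(2.5² + 2.4²) ≈ 3.5 units.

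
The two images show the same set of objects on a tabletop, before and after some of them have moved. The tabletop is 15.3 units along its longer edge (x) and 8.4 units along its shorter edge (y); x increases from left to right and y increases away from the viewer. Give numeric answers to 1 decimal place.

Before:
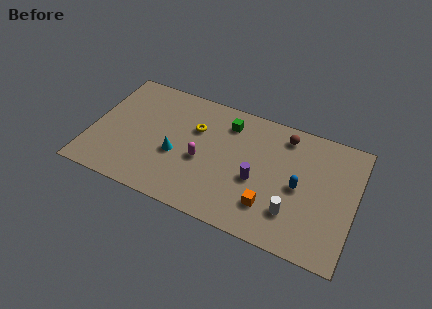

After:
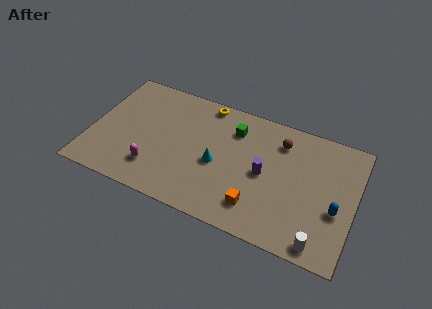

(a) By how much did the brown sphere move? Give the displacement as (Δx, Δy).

(-0.2, -0.5)

The brown sphere started near (11.0, 7.1) and ended near (10.8, 6.6).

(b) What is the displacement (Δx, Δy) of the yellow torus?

(0.4, 2.0)

The yellow torus started near (5.9, 5.6) and ended near (6.3, 7.6).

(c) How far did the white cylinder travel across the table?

2.1

The white cylinder was near (11.9, 2.2) before and (13.6, 0.9) after, so it travelled √(1.7² + 1.3²) ≈ 2.1 units.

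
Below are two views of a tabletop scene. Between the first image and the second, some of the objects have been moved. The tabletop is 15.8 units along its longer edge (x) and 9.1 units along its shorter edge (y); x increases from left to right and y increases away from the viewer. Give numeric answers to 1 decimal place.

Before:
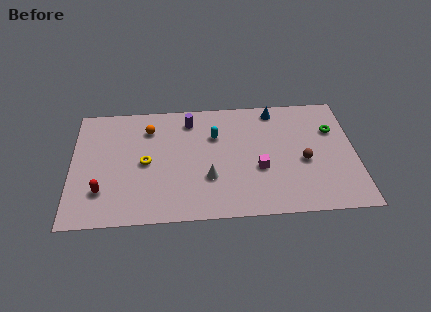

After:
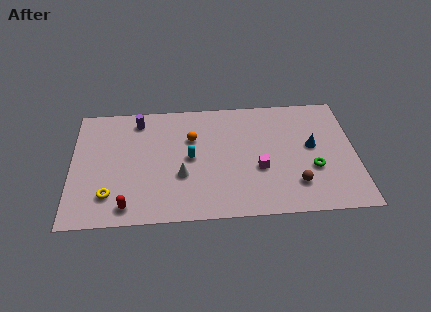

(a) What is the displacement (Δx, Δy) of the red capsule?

(1.4, -1.2)

The red capsule started near (1.7, 2.4) and ended near (3.1, 1.2).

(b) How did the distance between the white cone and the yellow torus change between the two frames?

+0.4

The distance was about 3.8 in the first image and 4.2 in the second, so they moved 0.4 units further apart.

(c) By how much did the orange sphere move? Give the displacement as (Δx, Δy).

(2.4, -0.9)

The orange sphere started near (4.3, 7.0) and ended near (6.7, 6.1).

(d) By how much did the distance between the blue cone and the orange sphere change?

-0.4

They were about 7.2 units apart before and 6.8 after — 0.4 units closer together.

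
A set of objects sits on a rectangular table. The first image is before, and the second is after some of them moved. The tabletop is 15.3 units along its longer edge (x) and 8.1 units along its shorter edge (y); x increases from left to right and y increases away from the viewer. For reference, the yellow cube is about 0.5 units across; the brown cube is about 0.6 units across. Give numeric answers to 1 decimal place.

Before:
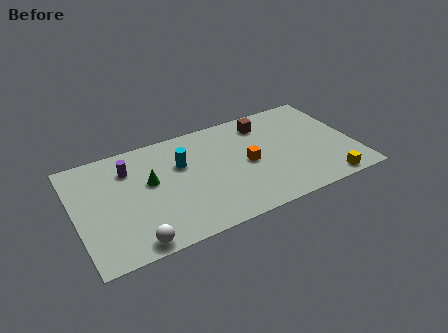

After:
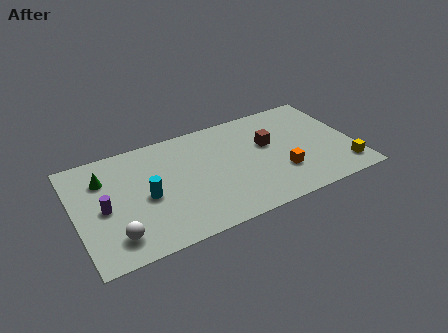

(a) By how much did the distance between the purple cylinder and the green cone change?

+0.4

They were about 1.7 units apart before and 2.1 after — 0.4 units further apart.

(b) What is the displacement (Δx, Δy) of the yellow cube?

(1.1, 0.7)

The yellow cube started near (13.4, 0.8) and ended near (14.5, 1.5).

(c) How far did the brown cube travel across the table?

1.7

The brown cube was near (10.7, 6.6) before and (10.7, 4.9) after, so it travelled √(0.0² + 1.7²) ≈ 1.7 units.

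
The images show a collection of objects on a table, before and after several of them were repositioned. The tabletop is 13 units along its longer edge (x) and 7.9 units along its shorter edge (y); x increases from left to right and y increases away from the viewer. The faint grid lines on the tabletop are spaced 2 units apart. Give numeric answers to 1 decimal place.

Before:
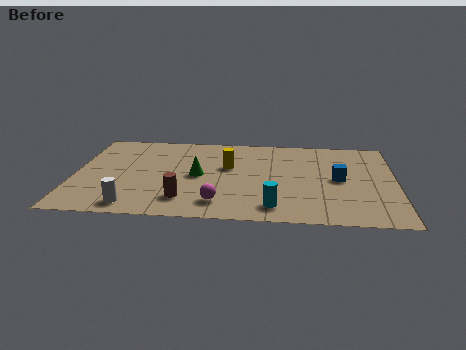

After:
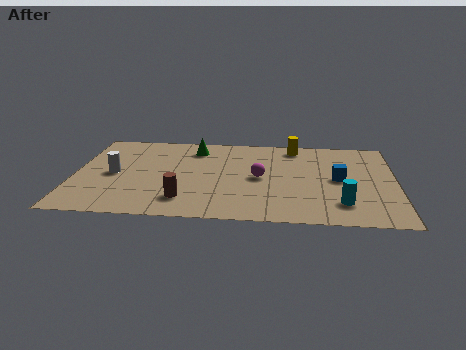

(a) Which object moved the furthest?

the yellow cylinder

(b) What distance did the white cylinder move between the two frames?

2.9

From (2.5, 1.0) to (1.6, 3.8), the white cylinder covered √(0.9² + 2.8²) ≈ 2.9 units.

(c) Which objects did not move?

the blue cube and the brown cylinder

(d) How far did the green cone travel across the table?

2.5

The green cone was near (5.0, 3.9) before and (4.8, 6.4) after, so it travelled √(0.2² + 2.5²) ≈ 2.5 units.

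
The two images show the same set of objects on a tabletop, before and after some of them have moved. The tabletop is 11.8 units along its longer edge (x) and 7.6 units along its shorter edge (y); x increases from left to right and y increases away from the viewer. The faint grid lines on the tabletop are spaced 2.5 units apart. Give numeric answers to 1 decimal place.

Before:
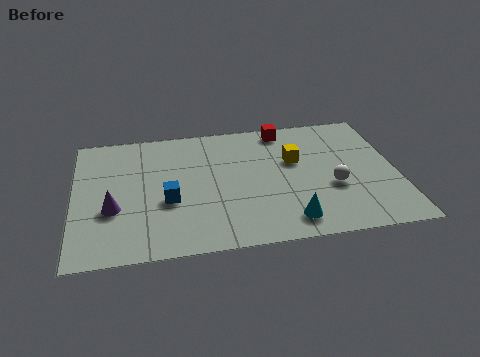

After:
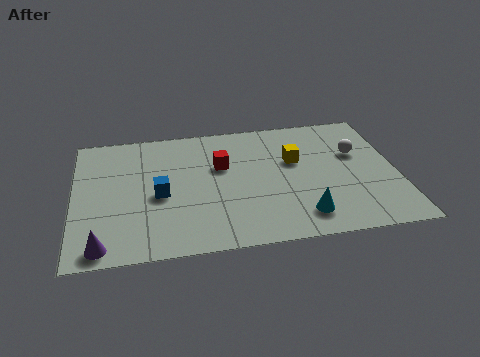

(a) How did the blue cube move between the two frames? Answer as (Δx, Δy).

(-0.3, 0.4)

The blue cube was at about (3.4, 3.0) and moved to about (3.1, 3.4).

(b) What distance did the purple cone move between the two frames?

2.0

The purple cone was near (1.4, 2.8) before and (1.0, 0.8) after, so it travelled √(0.4² + 2.0²) ≈ 2.0 units.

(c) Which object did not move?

the yellow cube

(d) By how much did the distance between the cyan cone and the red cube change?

-1.1

The distance was about 5.5 in the first image and 4.4 in the second, so they moved 1.1 units closer together.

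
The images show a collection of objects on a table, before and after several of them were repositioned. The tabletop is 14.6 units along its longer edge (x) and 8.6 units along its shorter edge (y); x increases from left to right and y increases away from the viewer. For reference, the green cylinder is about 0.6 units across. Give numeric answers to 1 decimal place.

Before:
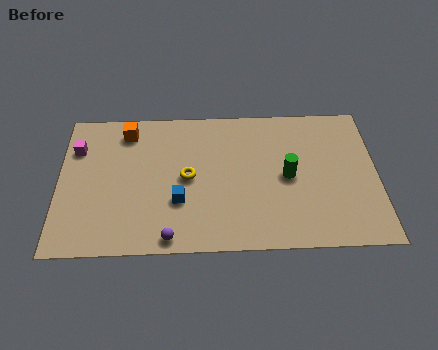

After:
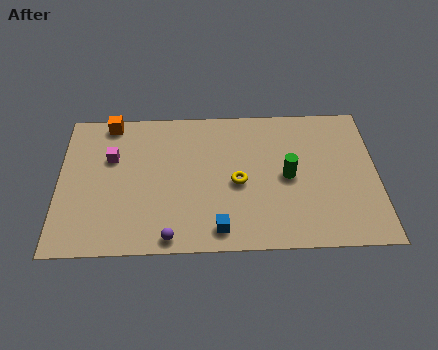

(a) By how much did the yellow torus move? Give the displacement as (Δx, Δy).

(2.3, -0.4)

The yellow torus started near (5.9, 4.3) and ended near (8.2, 3.9).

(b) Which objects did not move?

the green cylinder and the purple sphere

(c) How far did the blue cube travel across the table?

2.5

From (5.5, 2.9) to (7.3, 1.2), the blue cube covered √(1.8² + 1.7²) ≈ 2.5 units.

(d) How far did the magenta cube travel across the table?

1.7

From (0.8, 6.2) to (2.4, 5.6), the magenta cube covered √(1.6² + 0.6²) ≈ 1.7 units.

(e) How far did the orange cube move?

1.0

From (3.1, 7.2) to (2.3, 7.8), the orange cube covered √(0.8² + 0.6²) ≈ 1.0 units.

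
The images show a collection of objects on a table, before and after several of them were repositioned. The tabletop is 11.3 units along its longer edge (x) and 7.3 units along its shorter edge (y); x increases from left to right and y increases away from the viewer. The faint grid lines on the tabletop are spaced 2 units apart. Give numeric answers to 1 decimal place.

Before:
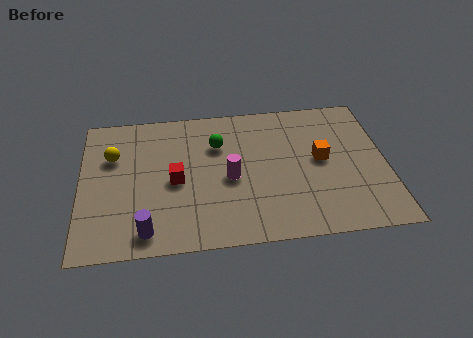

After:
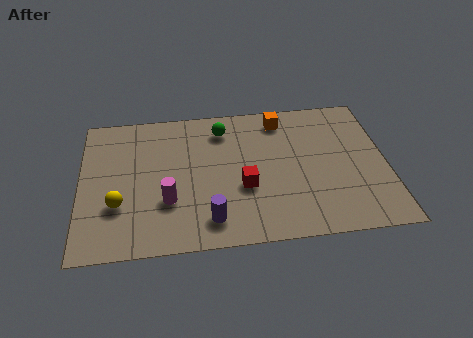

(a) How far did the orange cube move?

2.7

From (8.9, 3.9) to (7.5, 6.2), the orange cube covered √(1.4² + 2.3²) ≈ 2.7 units.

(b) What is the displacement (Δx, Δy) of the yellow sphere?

(0.2, -2.5)

The yellow sphere started near (1.2, 4.9) and ended near (1.4, 2.4).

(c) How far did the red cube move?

2.6

The red cube was near (3.5, 3.4) before and (6.0, 2.8) after, so it travelled √(2.5² + 0.6²) ≈ 2.6 units.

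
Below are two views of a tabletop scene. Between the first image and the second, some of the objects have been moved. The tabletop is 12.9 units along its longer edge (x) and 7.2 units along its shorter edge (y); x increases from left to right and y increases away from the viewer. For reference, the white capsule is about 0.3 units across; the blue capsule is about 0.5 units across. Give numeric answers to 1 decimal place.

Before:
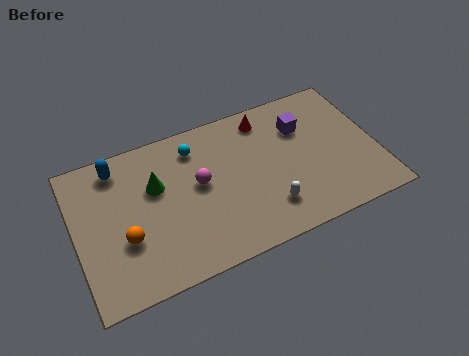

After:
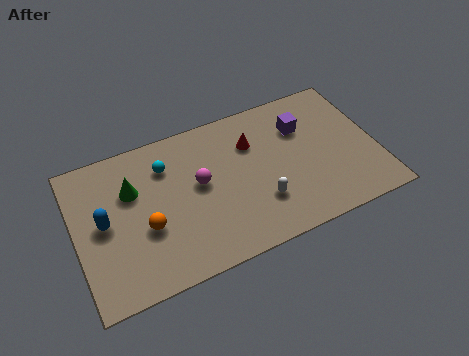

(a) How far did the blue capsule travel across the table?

2.5

The blue capsule moved from about (2.0, 6.1) to (1.2, 3.7), a distance of √(0.8² + 2.4²) ≈ 2.5.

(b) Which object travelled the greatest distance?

the blue capsule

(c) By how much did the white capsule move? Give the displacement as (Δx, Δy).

(-0.3, 0.4)

The white capsule started near (8.0, 1.7) and ended near (7.7, 2.1).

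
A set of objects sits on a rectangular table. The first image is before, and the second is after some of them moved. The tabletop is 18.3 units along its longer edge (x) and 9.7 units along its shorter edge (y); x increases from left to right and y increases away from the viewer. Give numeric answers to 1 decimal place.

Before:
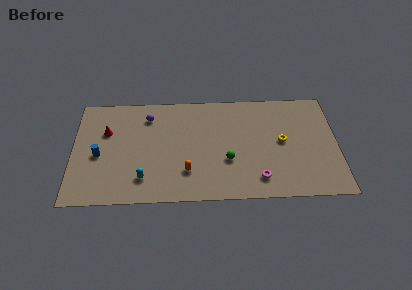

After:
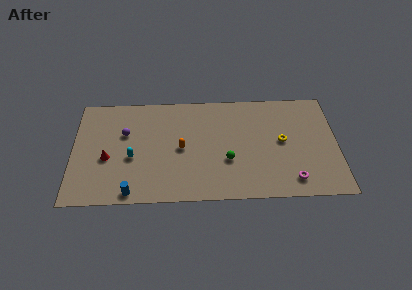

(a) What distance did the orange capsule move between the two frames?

2.1

From (7.9, 2.6) to (7.5, 4.7), the orange capsule covered √(0.4² + 2.1²) ≈ 2.1 units.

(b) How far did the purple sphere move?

2.2

The purple sphere moved from about (5.2, 7.7) to (3.6, 6.2), a distance of √(1.6² + 1.5²) ≈ 2.2.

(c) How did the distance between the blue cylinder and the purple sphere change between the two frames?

+0.5

They were about 4.8 units apart before and 5.3 after — 0.5 units further apart.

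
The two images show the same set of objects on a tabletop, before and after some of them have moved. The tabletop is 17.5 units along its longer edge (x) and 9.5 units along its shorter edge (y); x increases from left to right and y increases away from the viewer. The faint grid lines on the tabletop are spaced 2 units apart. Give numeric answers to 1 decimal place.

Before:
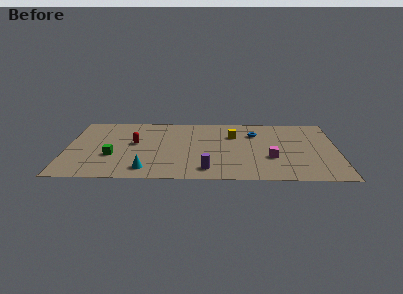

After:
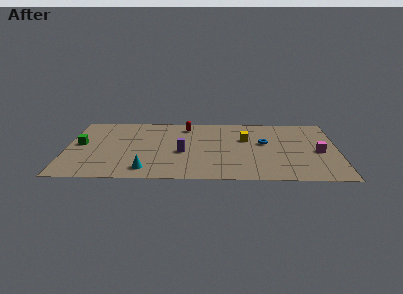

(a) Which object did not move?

the cyan cone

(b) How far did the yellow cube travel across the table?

0.9

From (10.8, 6.6) to (11.6, 6.1), the yellow cube covered √(0.8² + 0.5²) ≈ 0.9 units.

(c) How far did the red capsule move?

4.2

From (4.4, 5.3) to (7.7, 7.9), the red capsule covered √(3.3² + 2.6²) ≈ 4.2 units.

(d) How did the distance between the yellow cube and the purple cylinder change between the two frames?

-0.8

Before: roughly 5.4 units apart; after: 4.6. That's 0.8 units closer together.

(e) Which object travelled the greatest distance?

the red capsule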